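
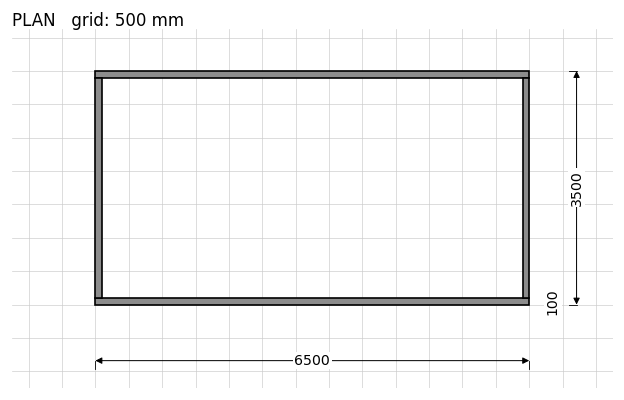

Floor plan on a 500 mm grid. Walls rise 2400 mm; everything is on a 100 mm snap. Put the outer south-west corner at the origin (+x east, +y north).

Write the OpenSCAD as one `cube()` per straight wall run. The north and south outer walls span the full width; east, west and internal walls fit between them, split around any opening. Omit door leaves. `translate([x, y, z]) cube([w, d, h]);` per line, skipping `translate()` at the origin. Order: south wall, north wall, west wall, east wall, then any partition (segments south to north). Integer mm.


cube([6500, 100, 2400]);
translate([0, 3400, 0]) cube([6500, 100, 2400]);
translate([0, 100, 0]) cube([100, 3300, 2400]);
translate([6400, 100, 0]) cube([100, 3300, 2400]);


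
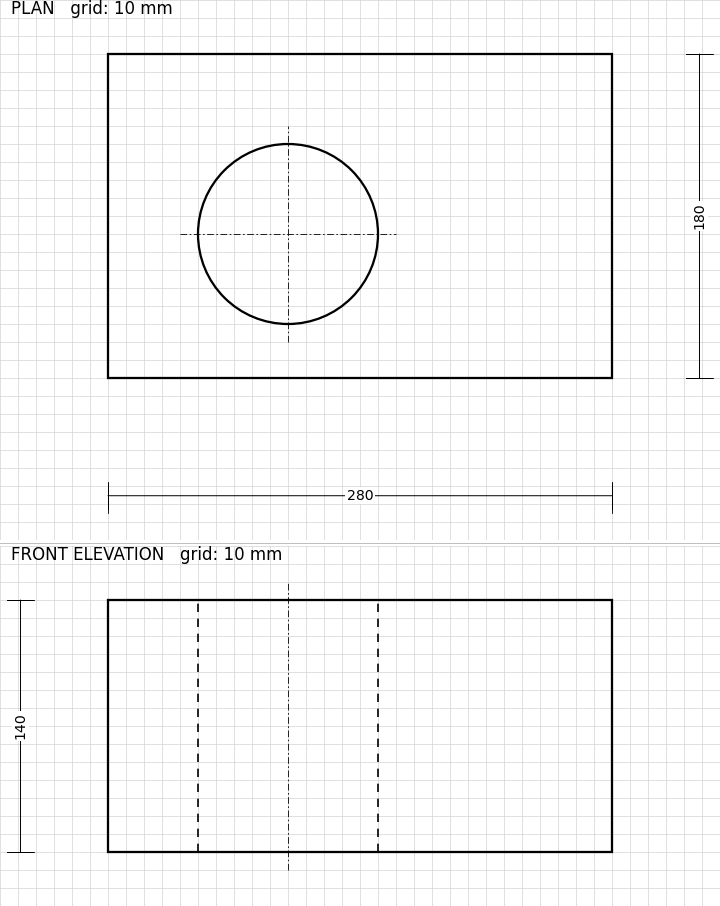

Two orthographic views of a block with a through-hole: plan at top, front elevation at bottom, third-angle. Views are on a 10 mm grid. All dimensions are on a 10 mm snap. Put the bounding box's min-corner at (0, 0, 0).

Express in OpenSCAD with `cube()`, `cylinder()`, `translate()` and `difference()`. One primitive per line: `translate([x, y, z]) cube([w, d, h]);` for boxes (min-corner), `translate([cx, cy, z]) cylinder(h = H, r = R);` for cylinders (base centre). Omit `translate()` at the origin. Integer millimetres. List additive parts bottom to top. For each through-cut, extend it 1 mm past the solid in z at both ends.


difference() {
  cube([280, 180, 140]);
  translate([100, 80, -1]) cylinder(h = 142, r = 50);
}


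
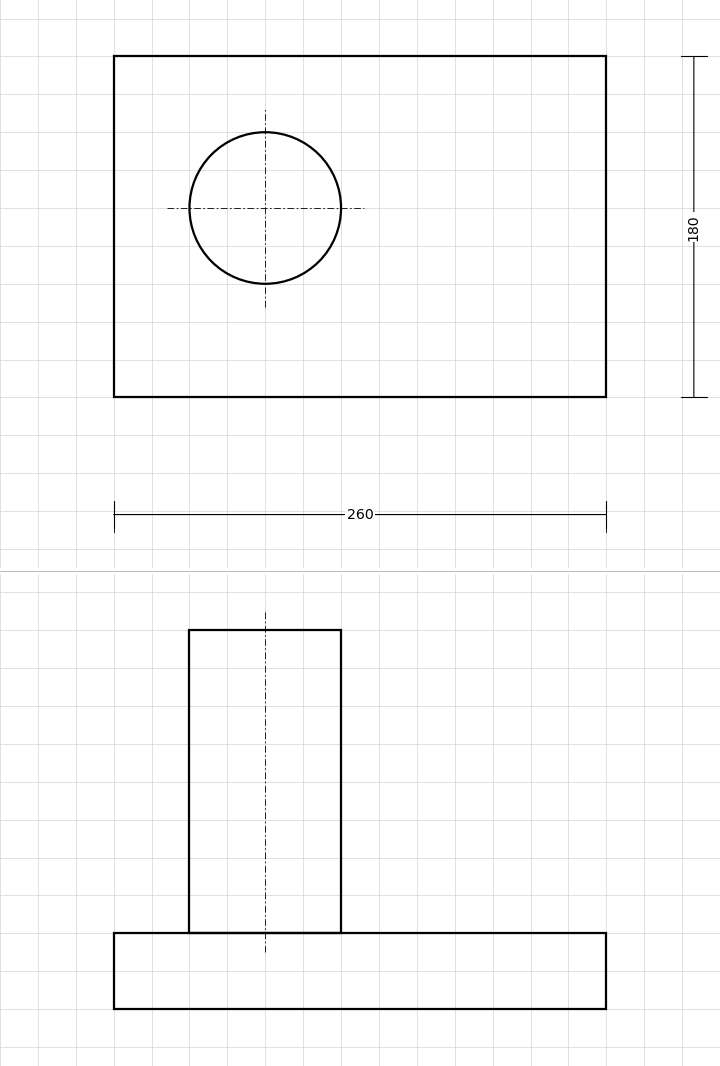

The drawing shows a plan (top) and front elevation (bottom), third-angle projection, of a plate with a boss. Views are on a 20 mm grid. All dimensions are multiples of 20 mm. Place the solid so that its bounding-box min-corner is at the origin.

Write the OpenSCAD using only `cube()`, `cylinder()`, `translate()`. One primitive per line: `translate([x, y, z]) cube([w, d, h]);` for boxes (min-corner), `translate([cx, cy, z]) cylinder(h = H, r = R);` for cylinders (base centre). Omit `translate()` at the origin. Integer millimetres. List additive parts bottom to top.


cube([260, 180, 40]);
translate([80, 100, 40]) cylinder(h = 160, r = 40);


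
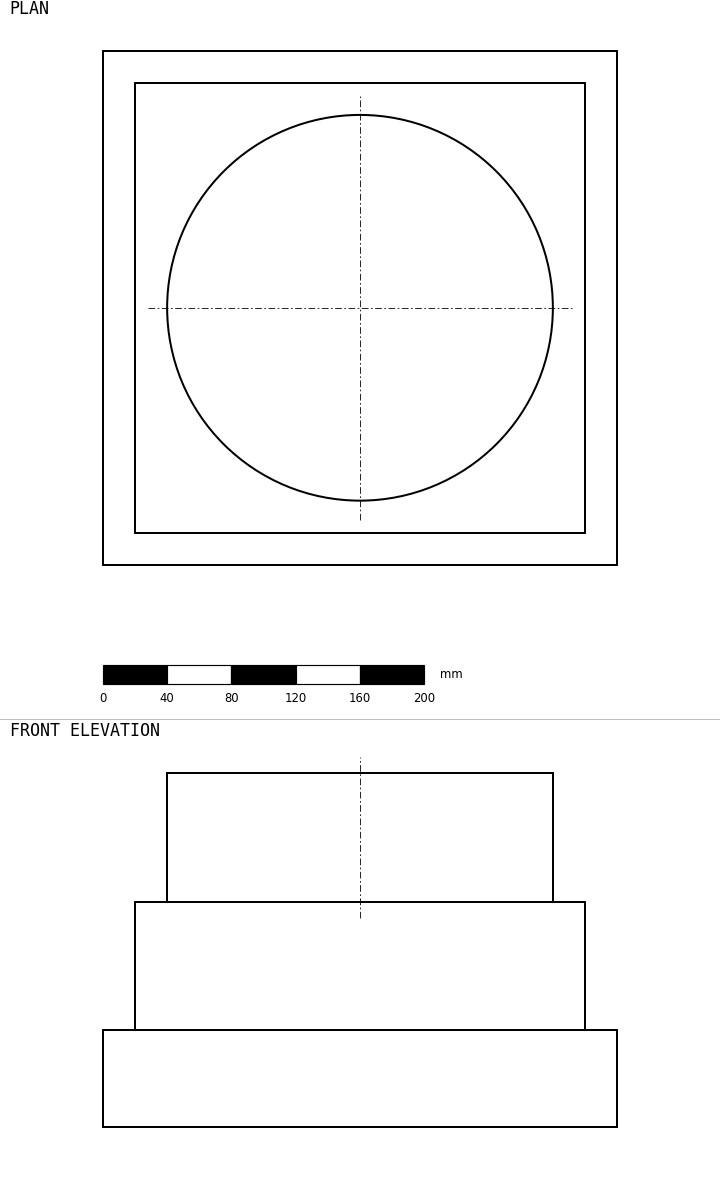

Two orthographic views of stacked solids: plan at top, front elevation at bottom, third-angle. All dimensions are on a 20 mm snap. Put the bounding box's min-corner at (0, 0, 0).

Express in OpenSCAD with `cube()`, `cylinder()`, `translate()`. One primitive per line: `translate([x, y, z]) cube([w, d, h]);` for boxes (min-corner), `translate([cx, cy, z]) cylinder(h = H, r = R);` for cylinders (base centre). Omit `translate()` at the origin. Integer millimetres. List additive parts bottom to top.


cube([320, 320, 60]);
translate([20, 20, 60]) cube([280, 280, 80]);
translate([160, 160, 140]) cylinder(h = 80, r = 120);


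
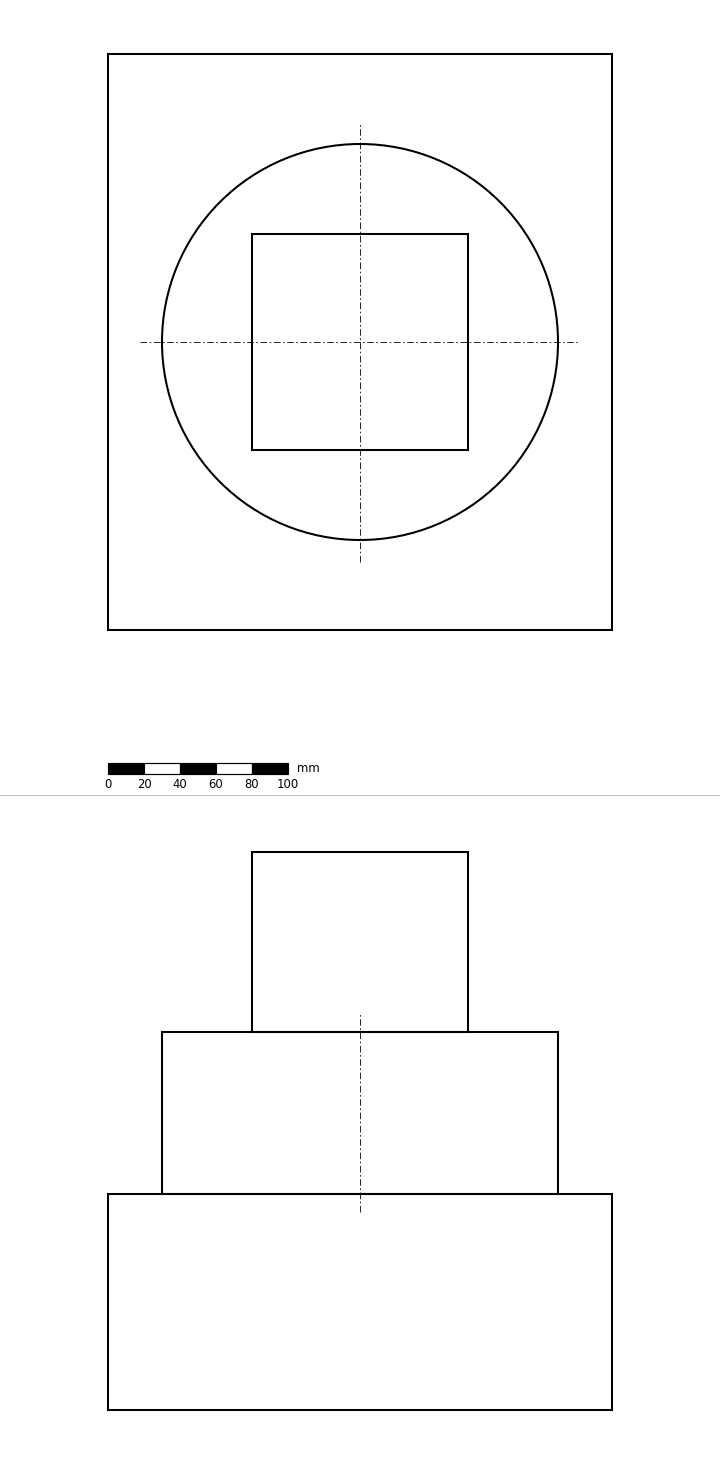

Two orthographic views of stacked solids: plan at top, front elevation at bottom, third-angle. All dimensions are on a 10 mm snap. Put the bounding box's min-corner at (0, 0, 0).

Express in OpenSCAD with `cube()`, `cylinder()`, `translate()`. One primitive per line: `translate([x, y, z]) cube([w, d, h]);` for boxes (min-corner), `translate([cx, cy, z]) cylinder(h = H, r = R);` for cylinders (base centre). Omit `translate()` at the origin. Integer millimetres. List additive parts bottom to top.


cube([280, 320, 120]);
translate([140, 160, 120]) cylinder(h = 90, r = 110);
translate([80, 100, 210]) cube([120, 120, 100]);


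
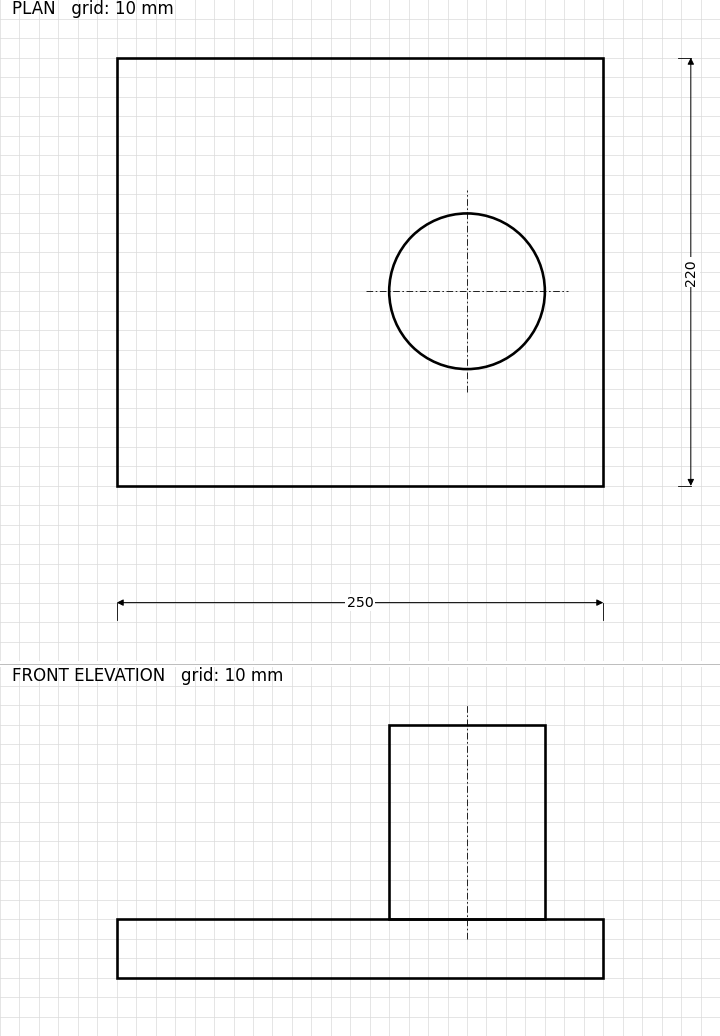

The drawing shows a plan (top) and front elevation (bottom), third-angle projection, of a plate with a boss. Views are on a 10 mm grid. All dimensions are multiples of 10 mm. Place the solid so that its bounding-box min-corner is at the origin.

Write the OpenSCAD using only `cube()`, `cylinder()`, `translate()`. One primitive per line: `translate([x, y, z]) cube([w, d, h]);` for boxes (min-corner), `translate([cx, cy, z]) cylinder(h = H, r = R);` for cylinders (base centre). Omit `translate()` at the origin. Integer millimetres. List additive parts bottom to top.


cube([250, 220, 30]);
translate([180, 100, 30]) cylinder(h = 100, r = 40);


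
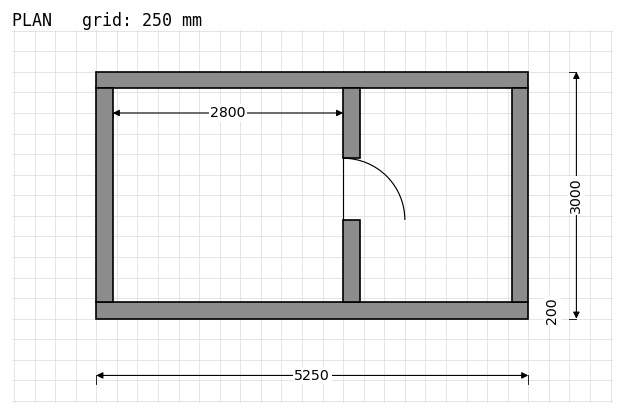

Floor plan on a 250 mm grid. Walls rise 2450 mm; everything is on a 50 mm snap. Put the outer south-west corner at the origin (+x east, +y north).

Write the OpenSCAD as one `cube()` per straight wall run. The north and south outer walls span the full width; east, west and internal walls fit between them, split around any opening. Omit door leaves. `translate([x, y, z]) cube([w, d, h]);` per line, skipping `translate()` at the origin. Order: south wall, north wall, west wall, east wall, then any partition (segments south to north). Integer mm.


cube([5250, 200, 2450]);
translate([0, 2800, 0]) cube([5250, 200, 2450]);
translate([0, 200, 0]) cube([200, 2600, 2450]);
translate([5050, 200, 0]) cube([200, 2600, 2450]);
translate([3000, 200, 0]) cube([200, 1000, 2450]);
translate([3000, 1950, 0]) cube([200, 850, 2450]);


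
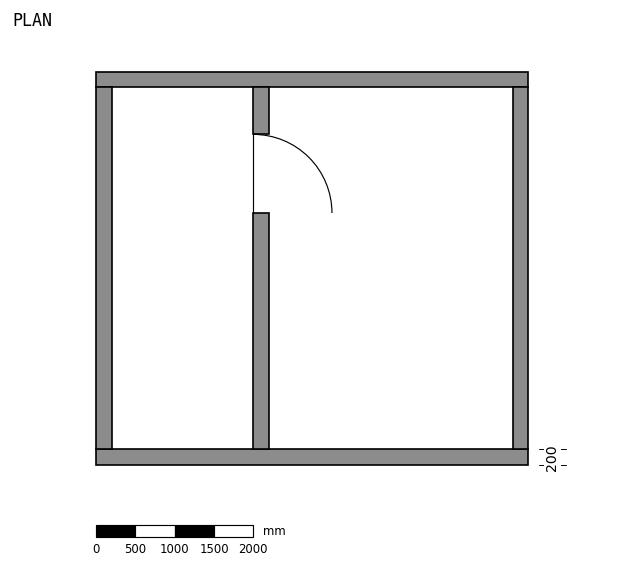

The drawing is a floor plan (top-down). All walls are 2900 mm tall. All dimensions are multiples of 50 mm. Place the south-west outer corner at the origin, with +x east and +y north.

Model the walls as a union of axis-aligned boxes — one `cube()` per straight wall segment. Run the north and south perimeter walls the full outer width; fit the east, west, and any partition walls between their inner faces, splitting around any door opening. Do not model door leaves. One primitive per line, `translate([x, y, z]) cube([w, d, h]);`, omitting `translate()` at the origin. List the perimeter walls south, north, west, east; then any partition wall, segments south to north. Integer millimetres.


cube([5500, 200, 2900]);
translate([0, 4800, 0]) cube([5500, 200, 2900]);
translate([0, 200, 0]) cube([200, 4600, 2900]);
translate([5300, 200, 0]) cube([200, 4600, 2900]);
translate([2000, 200, 0]) cube([200, 3000, 2900]);
translate([2000, 4200, 0]) cube([200, 600, 2900]);


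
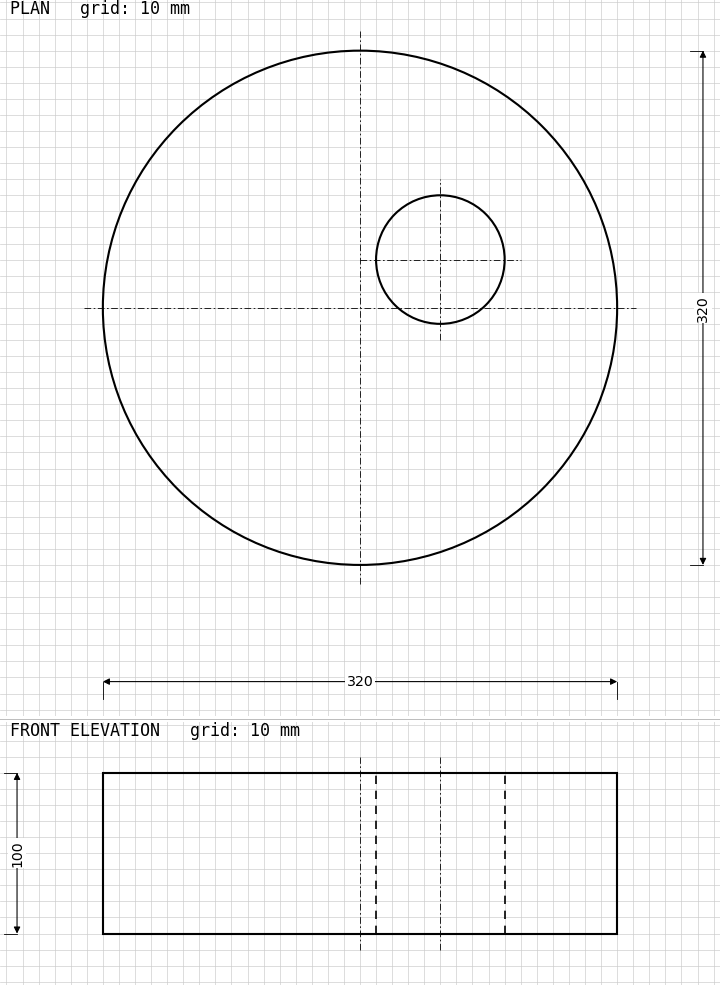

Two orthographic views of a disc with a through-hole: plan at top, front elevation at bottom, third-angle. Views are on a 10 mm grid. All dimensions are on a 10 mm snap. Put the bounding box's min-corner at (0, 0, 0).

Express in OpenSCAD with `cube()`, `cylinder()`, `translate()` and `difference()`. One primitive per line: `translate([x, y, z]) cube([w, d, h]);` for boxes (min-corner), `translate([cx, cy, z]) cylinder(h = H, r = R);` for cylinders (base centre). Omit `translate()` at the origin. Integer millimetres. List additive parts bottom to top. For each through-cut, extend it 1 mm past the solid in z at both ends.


difference() {
  translate([160, 160, 0]) cylinder(h = 100, r = 160);
  translate([210, 190, -1]) cylinder(h = 102, r = 40);
}


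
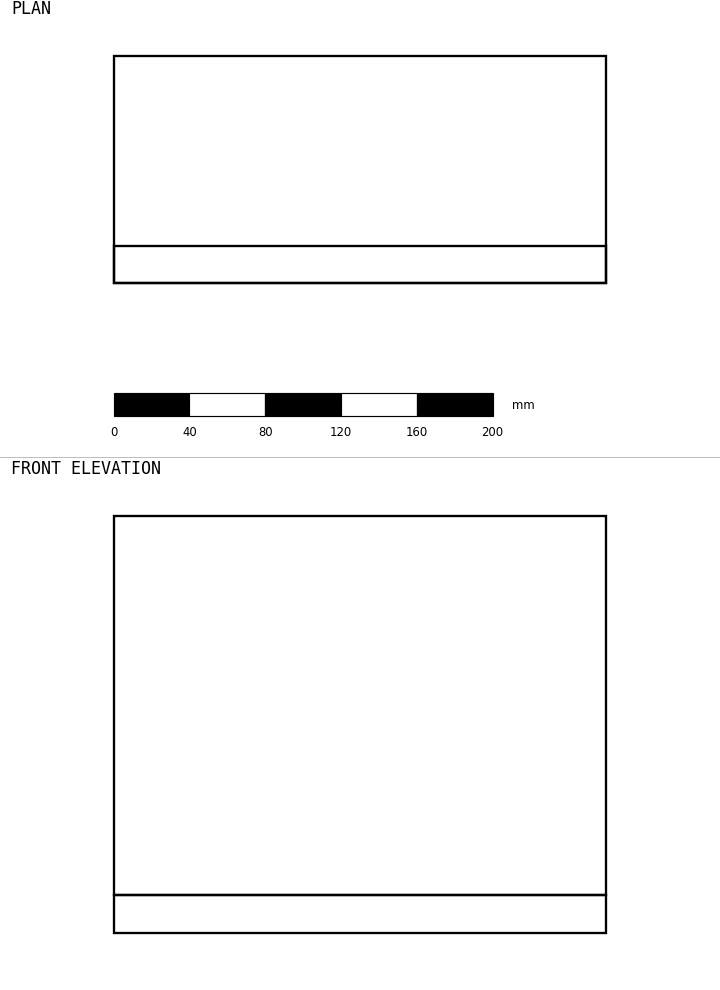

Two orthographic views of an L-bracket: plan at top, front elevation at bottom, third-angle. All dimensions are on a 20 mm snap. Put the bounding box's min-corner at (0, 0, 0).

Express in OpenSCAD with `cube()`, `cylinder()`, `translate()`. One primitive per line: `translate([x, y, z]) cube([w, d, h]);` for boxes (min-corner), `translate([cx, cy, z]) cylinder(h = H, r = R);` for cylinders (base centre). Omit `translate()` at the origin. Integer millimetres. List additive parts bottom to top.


cube([260, 120, 20]);
translate([0, 0, 20]) cube([260, 20, 200]);


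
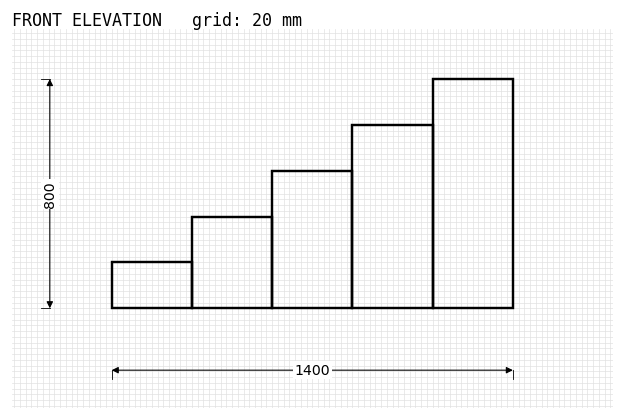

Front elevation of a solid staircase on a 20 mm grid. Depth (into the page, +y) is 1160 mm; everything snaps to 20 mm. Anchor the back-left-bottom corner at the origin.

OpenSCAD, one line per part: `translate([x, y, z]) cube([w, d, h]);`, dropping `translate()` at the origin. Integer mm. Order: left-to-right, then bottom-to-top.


cube([280, 1160, 160]);
translate([280, 0, 0]) cube([280, 1160, 320]);
translate([560, 0, 0]) cube([280, 1160, 480]);
translate([840, 0, 0]) cube([280, 1160, 640]);
translate([1120, 0, 0]) cube([280, 1160, 800]);


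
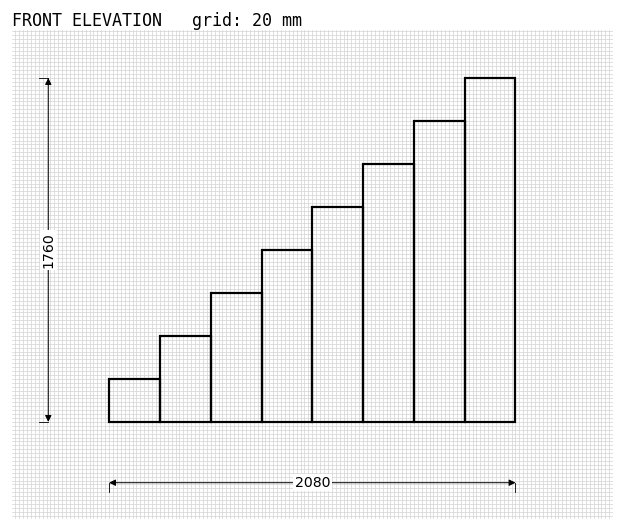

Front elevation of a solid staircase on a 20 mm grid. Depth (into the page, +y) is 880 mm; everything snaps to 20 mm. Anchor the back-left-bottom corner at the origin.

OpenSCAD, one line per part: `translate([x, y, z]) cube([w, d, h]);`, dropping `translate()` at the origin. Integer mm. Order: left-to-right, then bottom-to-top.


cube([260, 880, 220]);
translate([260, 0, 0]) cube([260, 880, 440]);
translate([520, 0, 0]) cube([260, 880, 660]);
translate([780, 0, 0]) cube([260, 880, 880]);
translate([1040, 0, 0]) cube([260, 880, 1100]);
translate([1300, 0, 0]) cube([260, 880, 1320]);
translate([1560, 0, 0]) cube([260, 880, 1540]);
translate([1820, 0, 0]) cube([260, 880, 1760]);


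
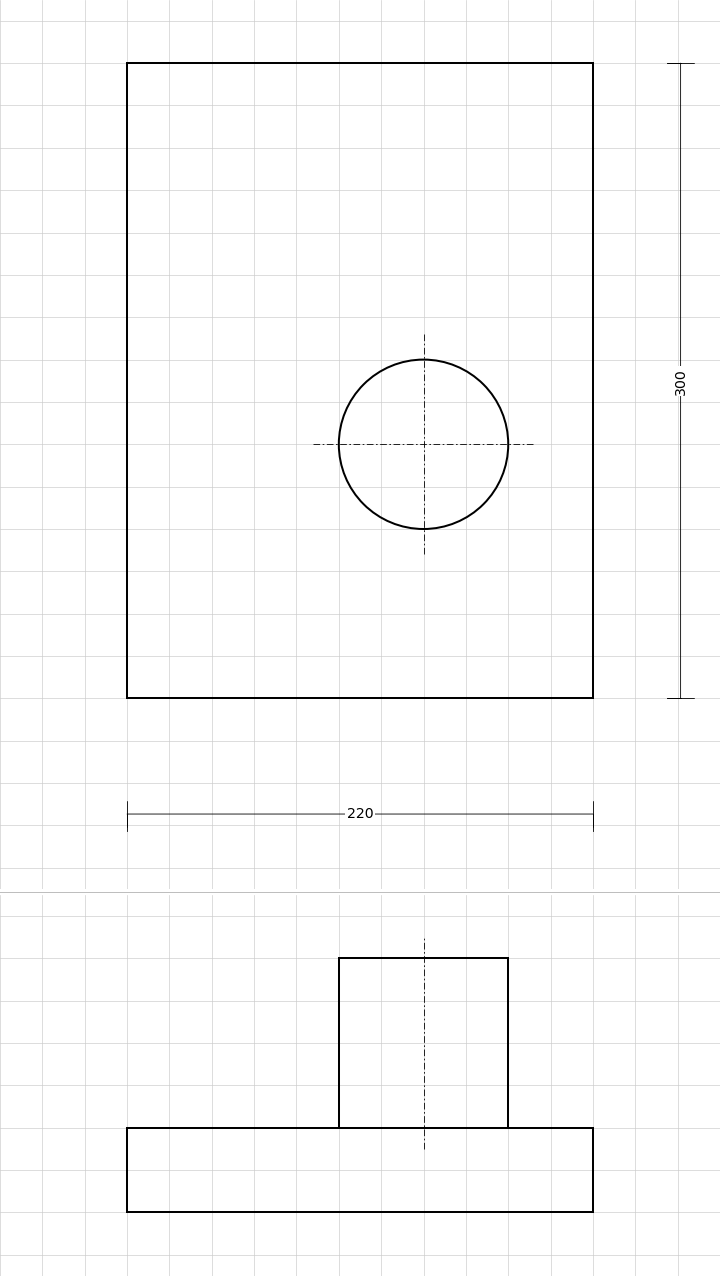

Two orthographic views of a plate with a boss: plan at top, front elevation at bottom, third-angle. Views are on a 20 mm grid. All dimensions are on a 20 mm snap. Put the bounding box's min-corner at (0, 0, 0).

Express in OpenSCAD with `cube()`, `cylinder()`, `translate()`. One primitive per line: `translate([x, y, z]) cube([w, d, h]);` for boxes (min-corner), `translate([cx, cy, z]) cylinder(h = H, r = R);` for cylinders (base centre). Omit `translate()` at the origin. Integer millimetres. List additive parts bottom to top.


cube([220, 300, 40]);
translate([140, 120, 40]) cylinder(h = 80, r = 40);


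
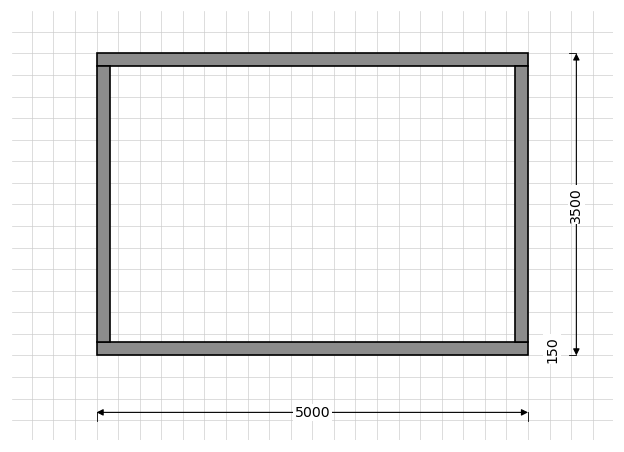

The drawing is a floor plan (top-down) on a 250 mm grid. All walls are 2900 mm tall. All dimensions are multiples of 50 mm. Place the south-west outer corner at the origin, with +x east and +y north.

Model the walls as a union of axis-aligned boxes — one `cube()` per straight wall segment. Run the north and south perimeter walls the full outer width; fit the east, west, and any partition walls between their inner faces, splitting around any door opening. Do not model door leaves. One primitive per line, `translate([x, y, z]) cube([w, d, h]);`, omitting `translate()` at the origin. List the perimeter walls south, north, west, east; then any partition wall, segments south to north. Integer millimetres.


cube([5000, 150, 2900]);
translate([0, 3350, 0]) cube([5000, 150, 2900]);
translate([0, 150, 0]) cube([150, 3200, 2900]);
translate([4850, 150, 0]) cube([150, 3200, 2900]);


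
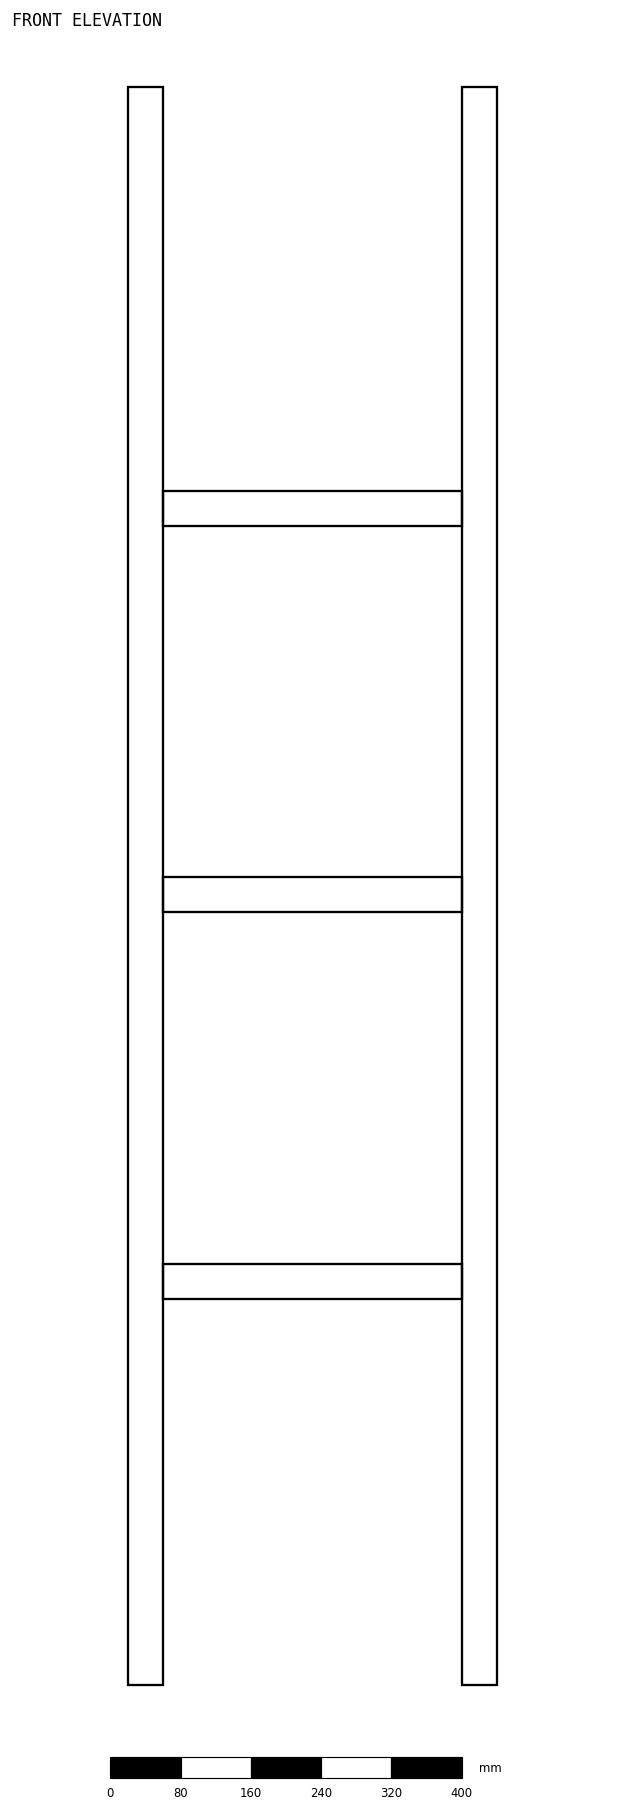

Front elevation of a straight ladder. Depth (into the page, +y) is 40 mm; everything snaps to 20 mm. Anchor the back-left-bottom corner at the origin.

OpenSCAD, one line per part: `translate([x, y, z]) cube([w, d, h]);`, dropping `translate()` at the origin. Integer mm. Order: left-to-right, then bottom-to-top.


cube([40, 40, 1820]);
translate([40, 0, 440]) cube([340, 40, 40]);
translate([40, 0, 880]) cube([340, 40, 40]);
translate([40, 0, 1320]) cube([340, 40, 40]);
translate([380, 0, 0]) cube([40, 40, 1820]);


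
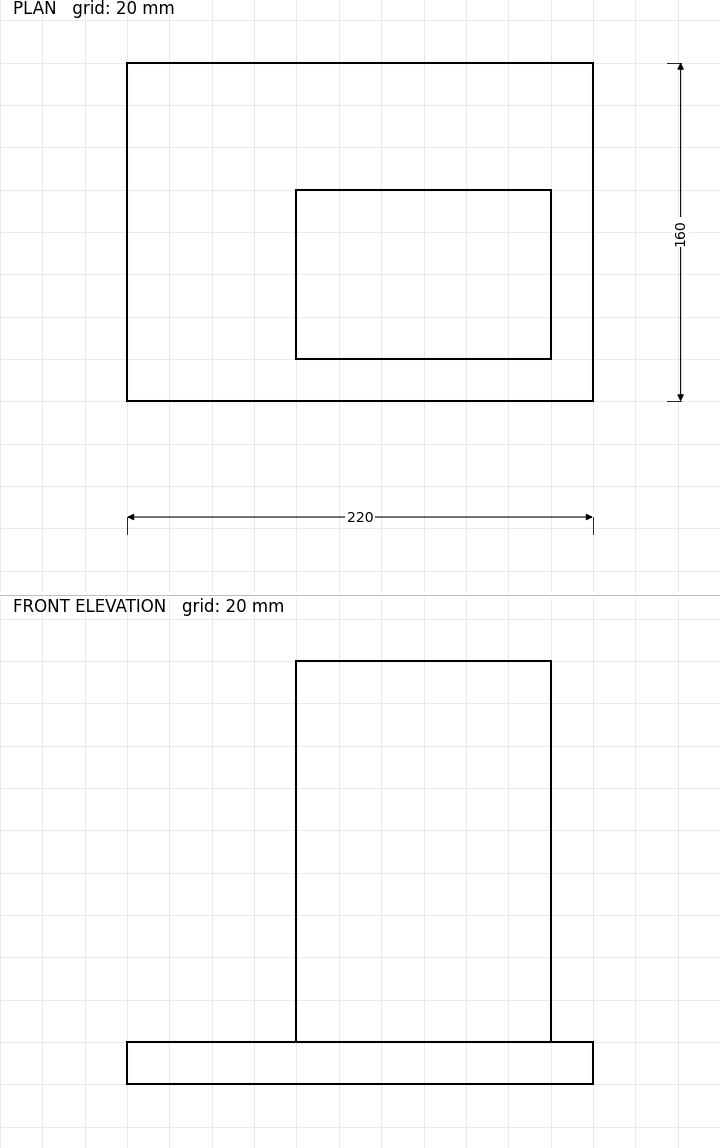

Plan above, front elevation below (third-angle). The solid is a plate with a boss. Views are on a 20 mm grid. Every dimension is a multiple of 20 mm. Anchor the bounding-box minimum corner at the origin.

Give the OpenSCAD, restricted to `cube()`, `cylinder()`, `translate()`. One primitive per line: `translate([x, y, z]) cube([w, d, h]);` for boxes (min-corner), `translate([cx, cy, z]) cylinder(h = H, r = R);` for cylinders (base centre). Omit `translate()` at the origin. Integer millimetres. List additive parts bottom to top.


cube([220, 160, 20]);
translate([80, 20, 20]) cube([120, 80, 180]);


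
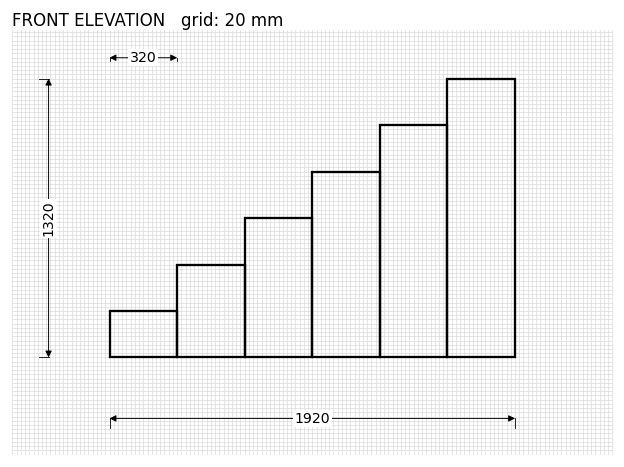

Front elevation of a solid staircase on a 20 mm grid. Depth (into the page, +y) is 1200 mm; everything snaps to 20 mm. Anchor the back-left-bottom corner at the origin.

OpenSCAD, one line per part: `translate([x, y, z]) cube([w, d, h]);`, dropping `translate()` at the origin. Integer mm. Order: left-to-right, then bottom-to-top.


cube([320, 1200, 220]);
translate([320, 0, 0]) cube([320, 1200, 440]);
translate([640, 0, 0]) cube([320, 1200, 660]);
translate([960, 0, 0]) cube([320, 1200, 880]);
translate([1280, 0, 0]) cube([320, 1200, 1100]);
translate([1600, 0, 0]) cube([320, 1200, 1320]);


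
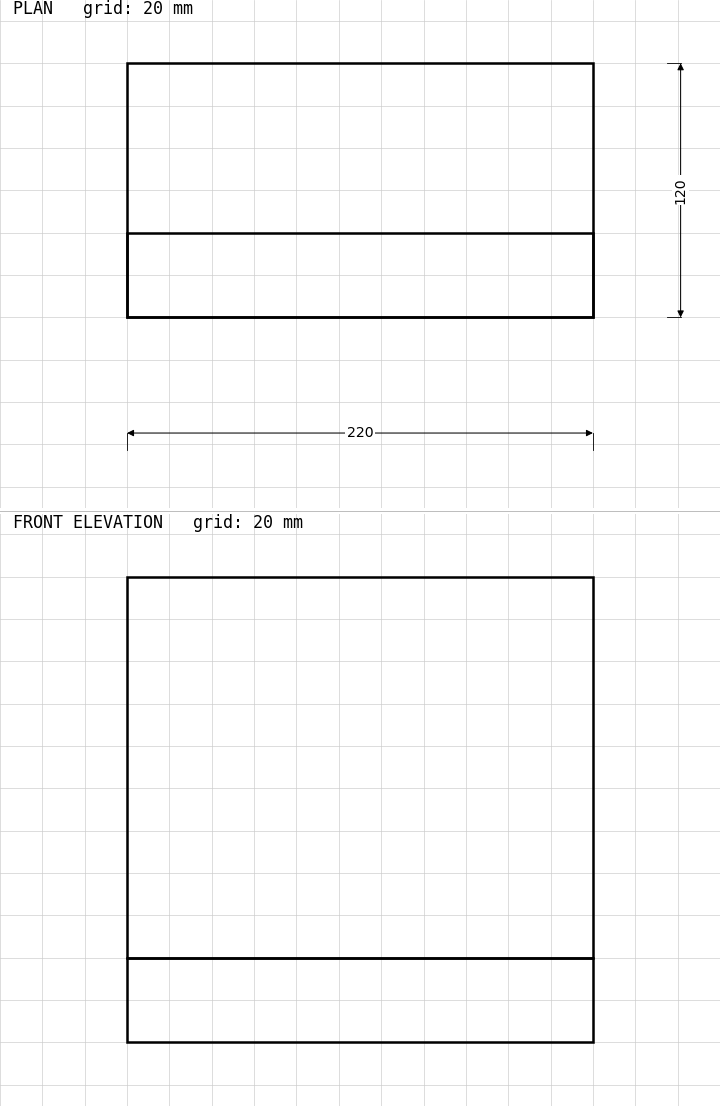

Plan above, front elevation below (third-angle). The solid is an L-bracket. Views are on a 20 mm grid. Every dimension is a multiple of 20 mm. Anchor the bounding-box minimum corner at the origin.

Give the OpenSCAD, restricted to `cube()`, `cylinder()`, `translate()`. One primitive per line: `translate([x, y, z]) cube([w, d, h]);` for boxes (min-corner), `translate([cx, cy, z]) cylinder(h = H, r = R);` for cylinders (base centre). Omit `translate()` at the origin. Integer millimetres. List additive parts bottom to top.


cube([220, 120, 40]);
translate([0, 0, 40]) cube([220, 40, 180]);


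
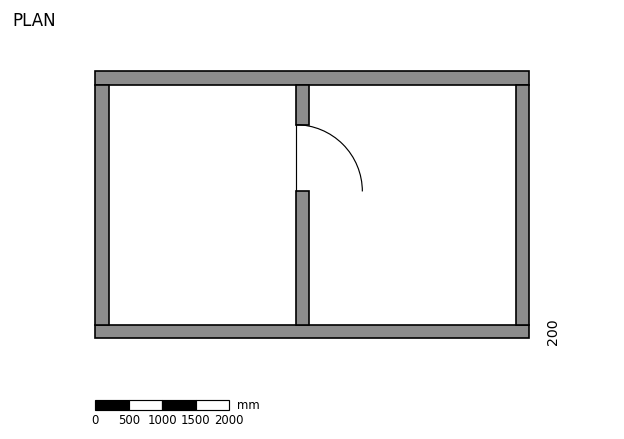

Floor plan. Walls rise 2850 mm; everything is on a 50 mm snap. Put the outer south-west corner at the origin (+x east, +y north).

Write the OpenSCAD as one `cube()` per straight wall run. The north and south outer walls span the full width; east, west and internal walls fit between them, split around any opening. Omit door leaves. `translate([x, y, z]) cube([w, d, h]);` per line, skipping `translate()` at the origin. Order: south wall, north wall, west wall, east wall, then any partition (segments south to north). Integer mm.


cube([6500, 200, 2850]);
translate([0, 3800, 0]) cube([6500, 200, 2850]);
translate([0, 200, 0]) cube([200, 3600, 2850]);
translate([6300, 200, 0]) cube([200, 3600, 2850]);
translate([3000, 200, 0]) cube([200, 2000, 2850]);
translate([3000, 3200, 0]) cube([200, 600, 2850]);


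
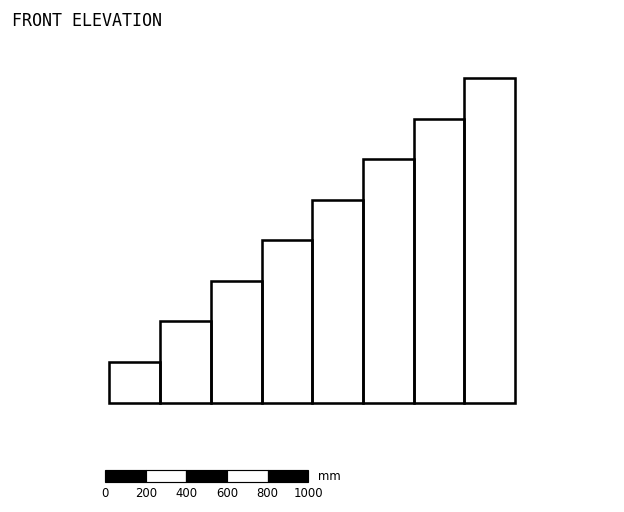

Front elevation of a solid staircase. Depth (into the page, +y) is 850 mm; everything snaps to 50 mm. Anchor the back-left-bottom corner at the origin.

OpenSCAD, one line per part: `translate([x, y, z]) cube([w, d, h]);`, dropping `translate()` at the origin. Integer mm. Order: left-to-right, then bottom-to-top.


cube([250, 850, 200]);
translate([250, 0, 0]) cube([250, 850, 400]);
translate([500, 0, 0]) cube([250, 850, 600]);
translate([750, 0, 0]) cube([250, 850, 800]);
translate([1000, 0, 0]) cube([250, 850, 1000]);
translate([1250, 0, 0]) cube([250, 850, 1200]);
translate([1500, 0, 0]) cube([250, 850, 1400]);
translate([1750, 0, 0]) cube([250, 850, 1600]);


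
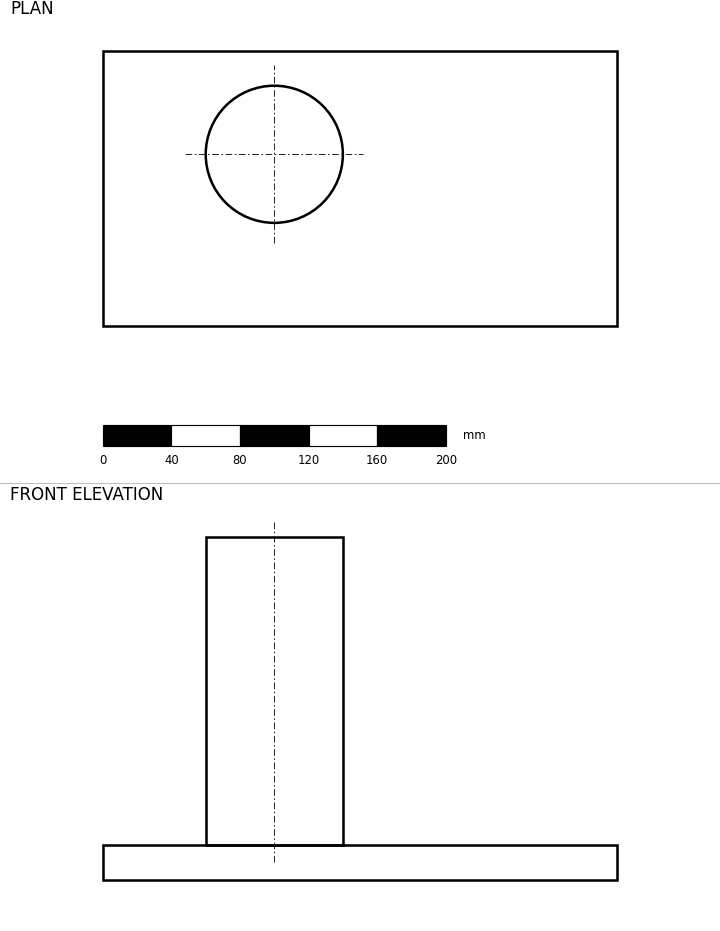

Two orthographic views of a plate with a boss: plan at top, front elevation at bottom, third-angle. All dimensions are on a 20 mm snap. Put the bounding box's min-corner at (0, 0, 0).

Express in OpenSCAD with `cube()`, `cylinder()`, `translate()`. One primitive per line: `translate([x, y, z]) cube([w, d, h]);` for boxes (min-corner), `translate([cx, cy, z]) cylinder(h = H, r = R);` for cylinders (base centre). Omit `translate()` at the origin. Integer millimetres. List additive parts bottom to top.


cube([300, 160, 20]);
translate([100, 100, 20]) cylinder(h = 180, r = 40);


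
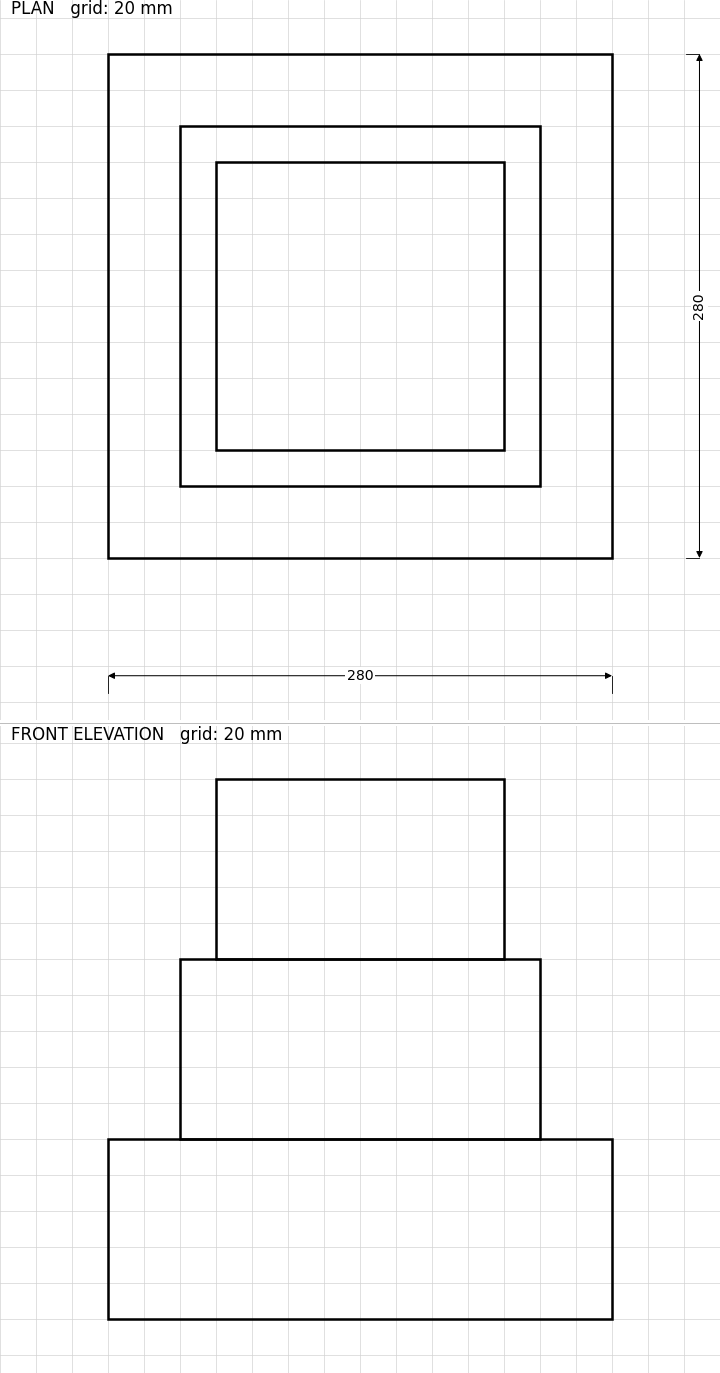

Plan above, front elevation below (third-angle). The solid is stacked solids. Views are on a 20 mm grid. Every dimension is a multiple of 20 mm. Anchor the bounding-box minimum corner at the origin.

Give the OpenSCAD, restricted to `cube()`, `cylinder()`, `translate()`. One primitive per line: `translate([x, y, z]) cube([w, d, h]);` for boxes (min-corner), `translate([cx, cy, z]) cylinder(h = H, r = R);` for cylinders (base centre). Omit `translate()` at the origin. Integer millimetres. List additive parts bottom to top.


cube([280, 280, 100]);
translate([40, 40, 100]) cube([200, 200, 100]);
translate([60, 60, 200]) cube([160, 160, 100]);


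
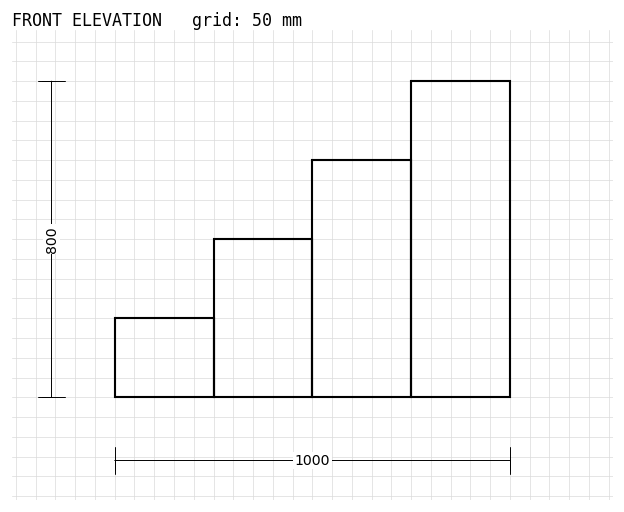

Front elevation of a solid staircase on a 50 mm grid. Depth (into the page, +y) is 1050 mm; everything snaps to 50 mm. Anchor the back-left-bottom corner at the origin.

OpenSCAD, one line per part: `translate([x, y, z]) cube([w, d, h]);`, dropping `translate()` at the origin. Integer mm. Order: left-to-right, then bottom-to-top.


cube([250, 1050, 200]);
translate([250, 0, 0]) cube([250, 1050, 400]);
translate([500, 0, 0]) cube([250, 1050, 600]);
translate([750, 0, 0]) cube([250, 1050, 800]);


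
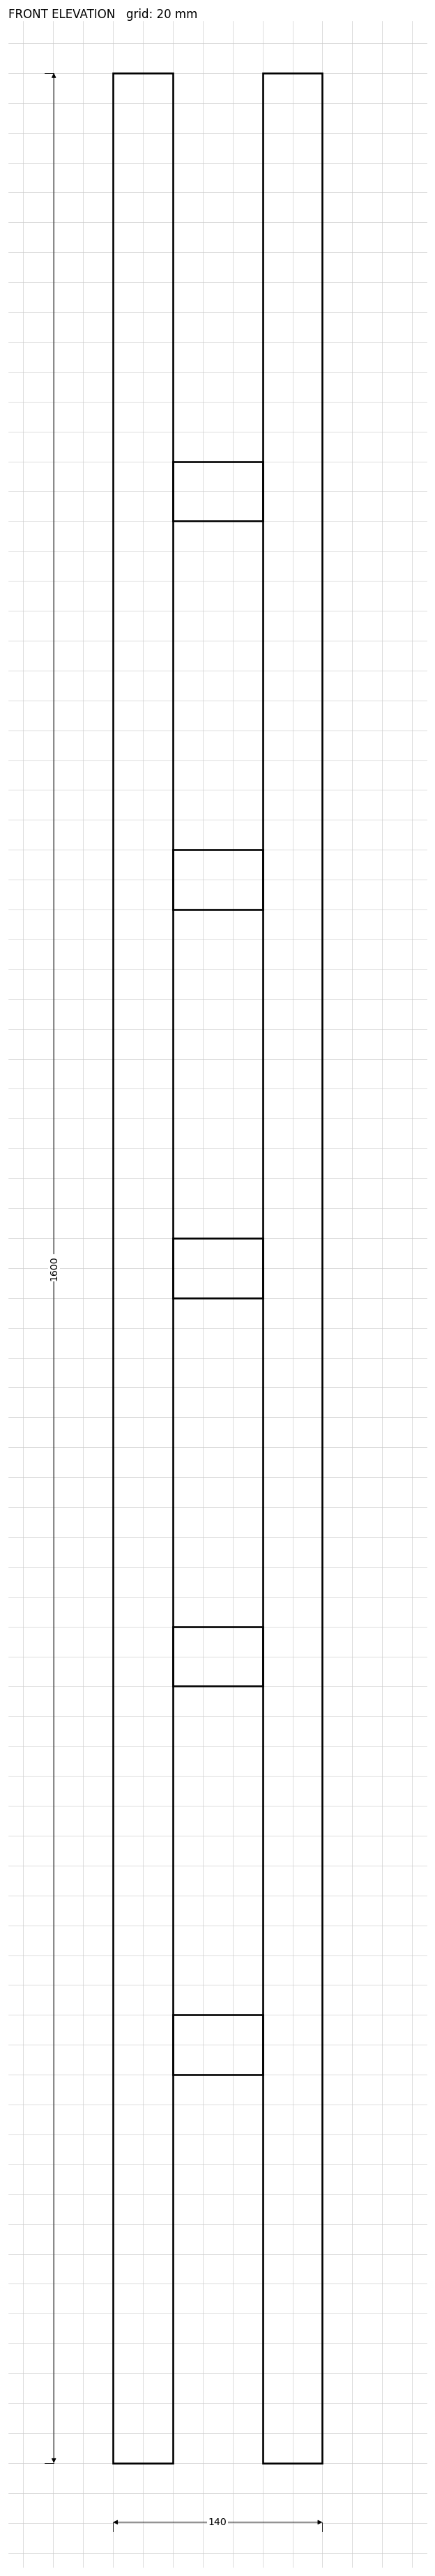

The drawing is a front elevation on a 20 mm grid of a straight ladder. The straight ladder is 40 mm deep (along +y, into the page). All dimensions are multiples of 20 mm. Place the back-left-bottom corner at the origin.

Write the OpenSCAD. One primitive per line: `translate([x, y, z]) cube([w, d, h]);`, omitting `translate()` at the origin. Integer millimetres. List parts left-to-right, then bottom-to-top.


cube([40, 40, 1600]);
translate([40, 0, 260]) cube([60, 40, 40]);
translate([40, 0, 520]) cube([60, 40, 40]);
translate([40, 0, 780]) cube([60, 40, 40]);
translate([40, 0, 1040]) cube([60, 40, 40]);
translate([40, 0, 1300]) cube([60, 40, 40]);
translate([100, 0, 0]) cube([40, 40, 1600]);


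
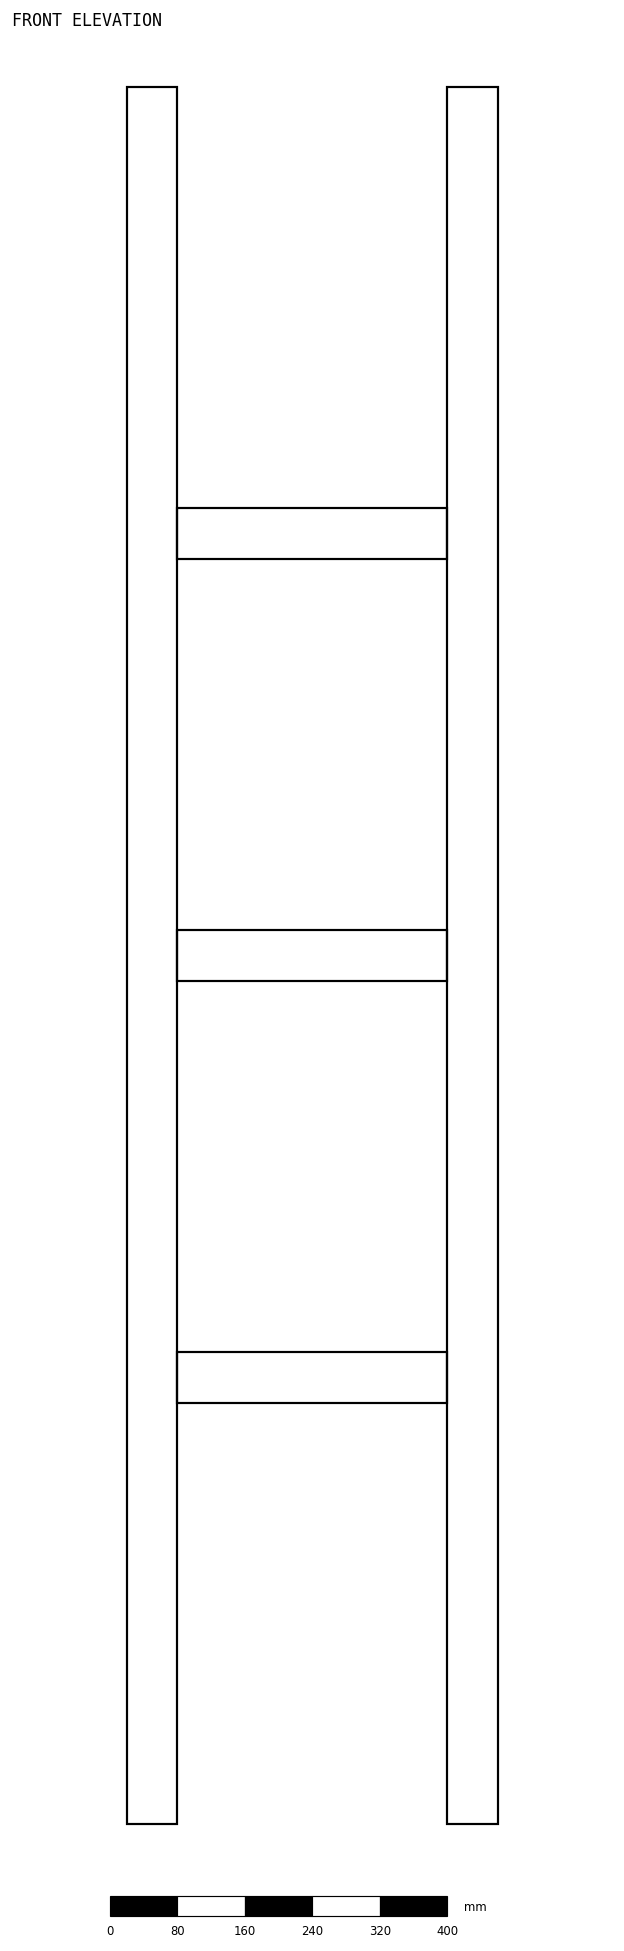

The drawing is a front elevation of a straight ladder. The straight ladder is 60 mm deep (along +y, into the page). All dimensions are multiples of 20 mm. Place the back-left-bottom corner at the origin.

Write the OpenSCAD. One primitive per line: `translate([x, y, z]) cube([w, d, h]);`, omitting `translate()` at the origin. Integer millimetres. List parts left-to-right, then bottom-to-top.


cube([60, 60, 2060]);
translate([60, 0, 500]) cube([320, 60, 60]);
translate([60, 0, 1000]) cube([320, 60, 60]);
translate([60, 0, 1500]) cube([320, 60, 60]);
translate([380, 0, 0]) cube([60, 60, 2060]);


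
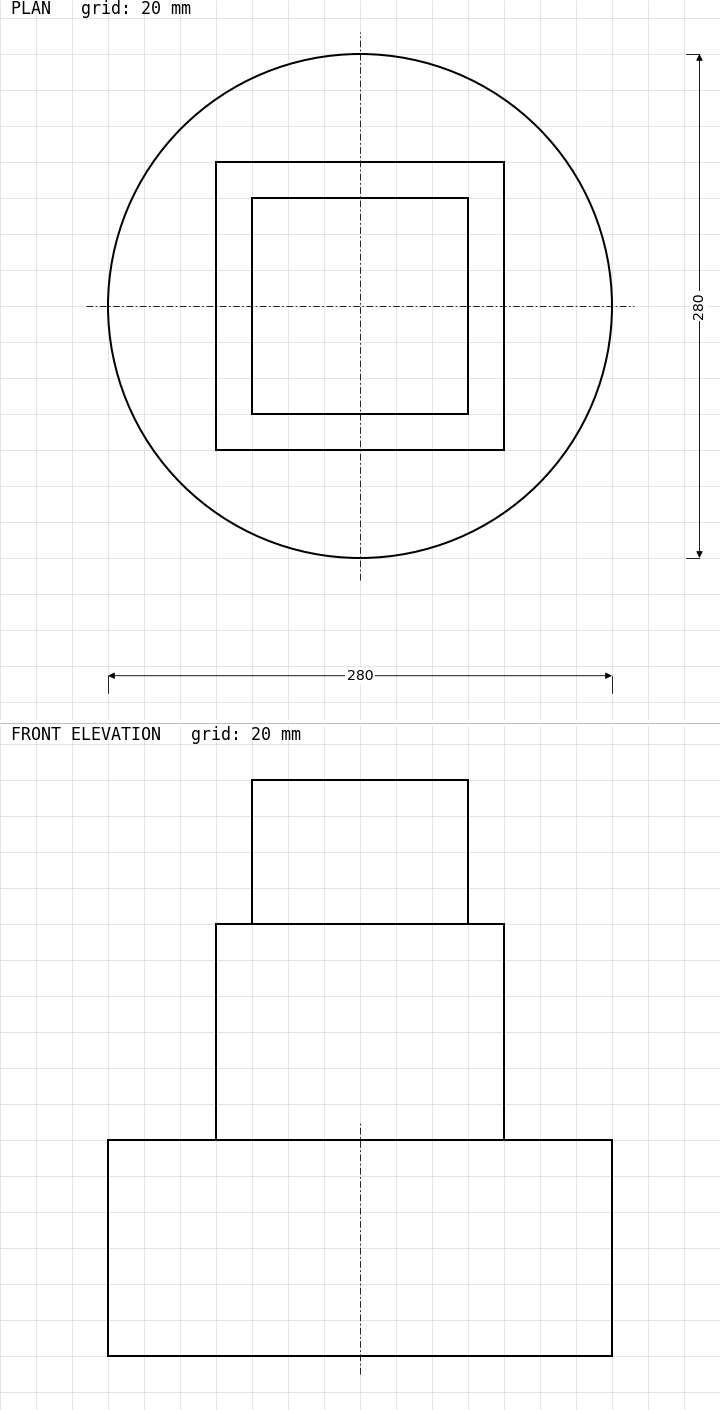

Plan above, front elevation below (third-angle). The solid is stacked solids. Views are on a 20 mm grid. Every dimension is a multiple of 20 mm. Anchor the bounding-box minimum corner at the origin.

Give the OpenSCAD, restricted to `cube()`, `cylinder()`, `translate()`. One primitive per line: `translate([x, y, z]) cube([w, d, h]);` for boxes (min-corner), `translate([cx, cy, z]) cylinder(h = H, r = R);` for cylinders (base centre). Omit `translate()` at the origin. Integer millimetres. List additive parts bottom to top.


translate([140, 140, 0]) cylinder(h = 120, r = 140);
translate([60, 60, 120]) cube([160, 160, 120]);
translate([80, 80, 240]) cube([120, 120, 80]);


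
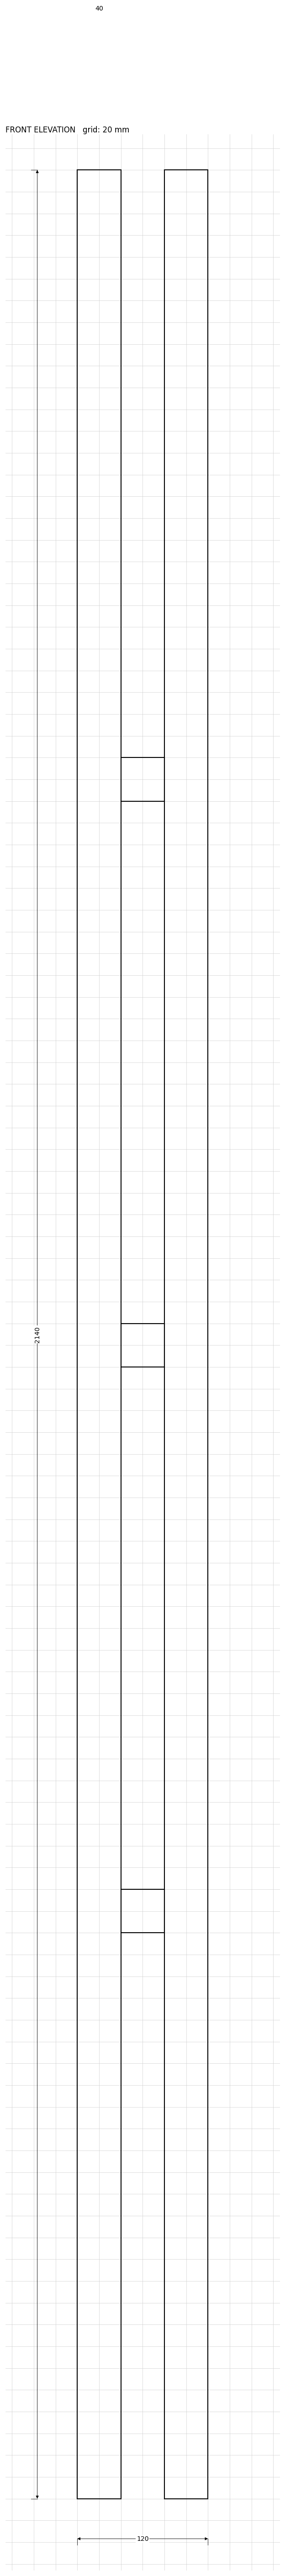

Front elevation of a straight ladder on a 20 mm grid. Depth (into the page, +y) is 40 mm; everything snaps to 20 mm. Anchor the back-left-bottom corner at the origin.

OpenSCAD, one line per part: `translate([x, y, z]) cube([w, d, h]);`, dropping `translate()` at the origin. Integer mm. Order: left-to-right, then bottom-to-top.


cube([40, 40, 2140]);
translate([40, 0, 520]) cube([40, 40, 40]);
translate([40, 0, 1040]) cube([40, 40, 40]);
translate([40, 0, 1560]) cube([40, 40, 40]);
translate([80, 0, 0]) cube([40, 40, 2140]);


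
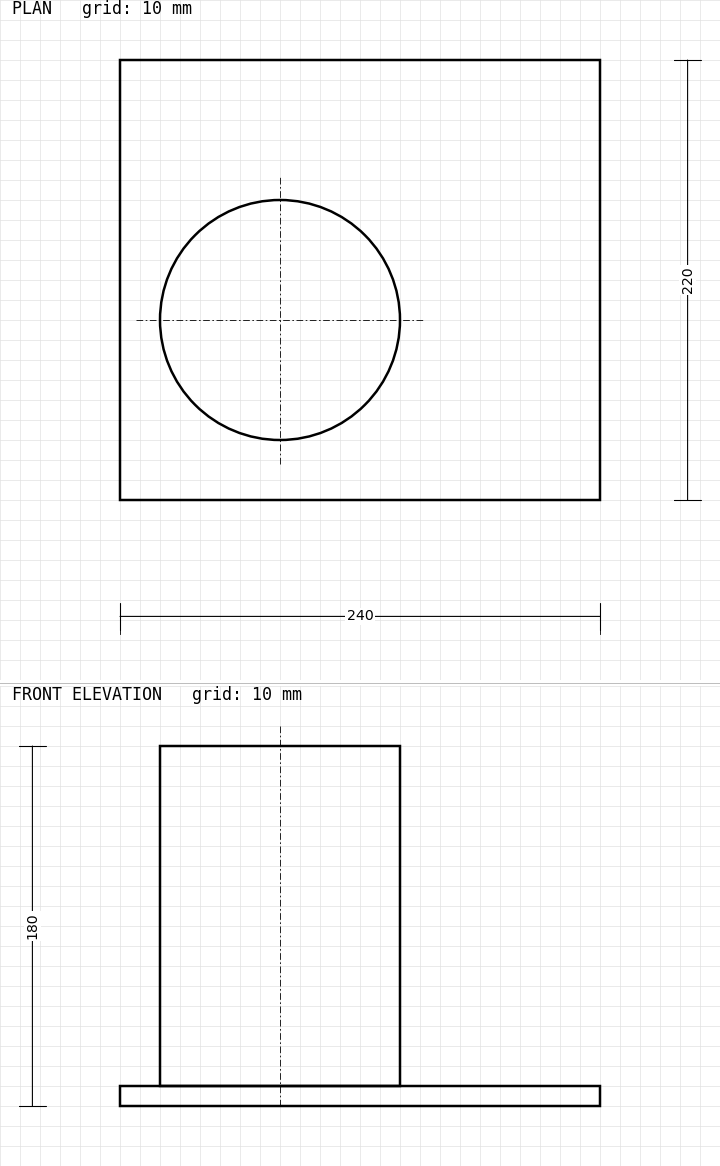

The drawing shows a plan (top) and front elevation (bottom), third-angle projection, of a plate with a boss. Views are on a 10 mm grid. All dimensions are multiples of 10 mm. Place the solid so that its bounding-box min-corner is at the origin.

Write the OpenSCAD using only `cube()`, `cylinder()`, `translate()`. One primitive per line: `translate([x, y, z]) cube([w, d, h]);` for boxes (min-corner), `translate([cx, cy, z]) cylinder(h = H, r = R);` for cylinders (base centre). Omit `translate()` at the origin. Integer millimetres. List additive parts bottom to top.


cube([240, 220, 10]);
translate([80, 90, 10]) cylinder(h = 170, r = 60);


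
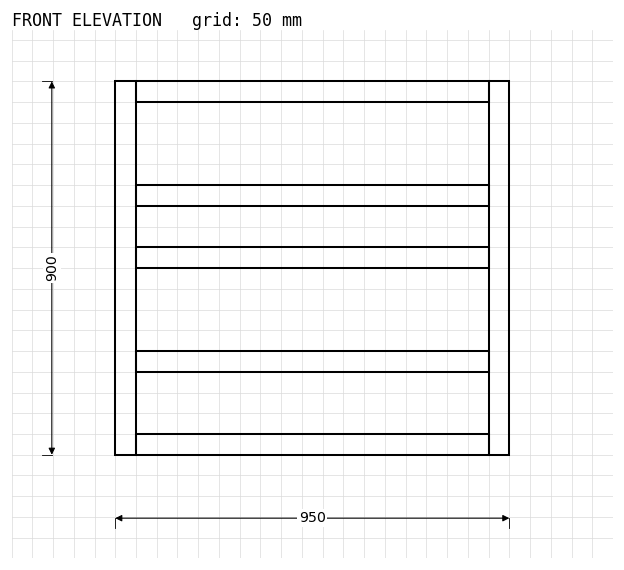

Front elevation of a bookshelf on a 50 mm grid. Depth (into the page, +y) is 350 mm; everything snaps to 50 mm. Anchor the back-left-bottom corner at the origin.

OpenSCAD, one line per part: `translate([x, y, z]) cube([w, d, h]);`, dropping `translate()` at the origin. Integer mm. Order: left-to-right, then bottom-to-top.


cube([50, 350, 900]);
translate([50, 0, 0]) cube([850, 350, 50]);
translate([50, 0, 200]) cube([850, 350, 50]);
translate([50, 0, 450]) cube([850, 350, 50]);
translate([50, 0, 600]) cube([850, 350, 50]);
translate([50, 0, 850]) cube([850, 350, 50]);
translate([900, 0, 0]) cube([50, 350, 900]);


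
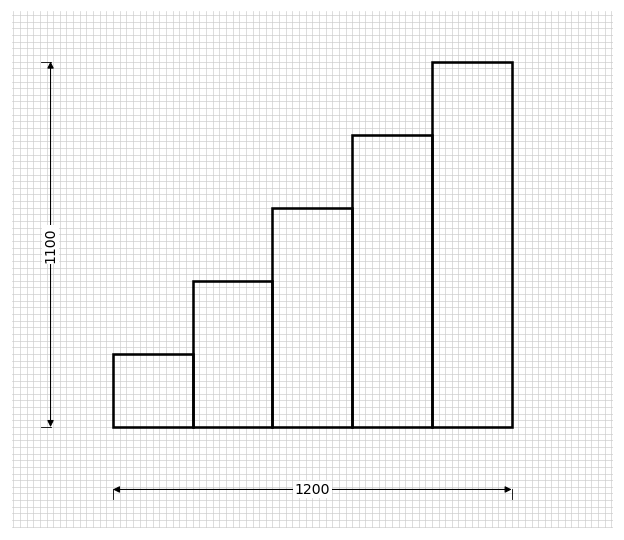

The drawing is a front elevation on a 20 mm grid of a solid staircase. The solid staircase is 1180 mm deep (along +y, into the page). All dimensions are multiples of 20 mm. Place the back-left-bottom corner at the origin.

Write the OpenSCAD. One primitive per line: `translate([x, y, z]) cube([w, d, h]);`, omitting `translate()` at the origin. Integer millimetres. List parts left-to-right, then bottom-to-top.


cube([240, 1180, 220]);
translate([240, 0, 0]) cube([240, 1180, 440]);
translate([480, 0, 0]) cube([240, 1180, 660]);
translate([720, 0, 0]) cube([240, 1180, 880]);
translate([960, 0, 0]) cube([240, 1180, 1100]);


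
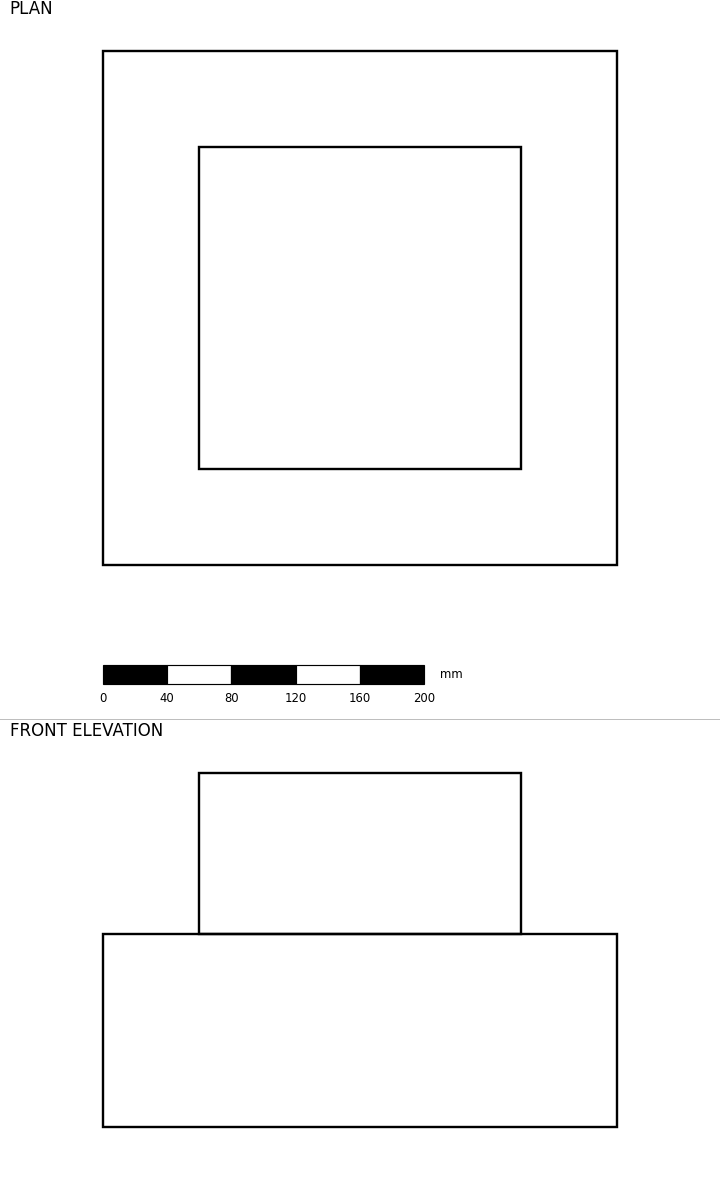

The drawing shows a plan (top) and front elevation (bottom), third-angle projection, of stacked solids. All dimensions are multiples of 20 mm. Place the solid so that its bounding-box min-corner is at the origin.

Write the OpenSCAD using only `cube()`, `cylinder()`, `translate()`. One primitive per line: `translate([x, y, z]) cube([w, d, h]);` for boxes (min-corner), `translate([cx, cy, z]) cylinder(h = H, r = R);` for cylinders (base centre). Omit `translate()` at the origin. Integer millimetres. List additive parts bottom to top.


cube([320, 320, 120]);
translate([60, 60, 120]) cube([200, 200, 100]);


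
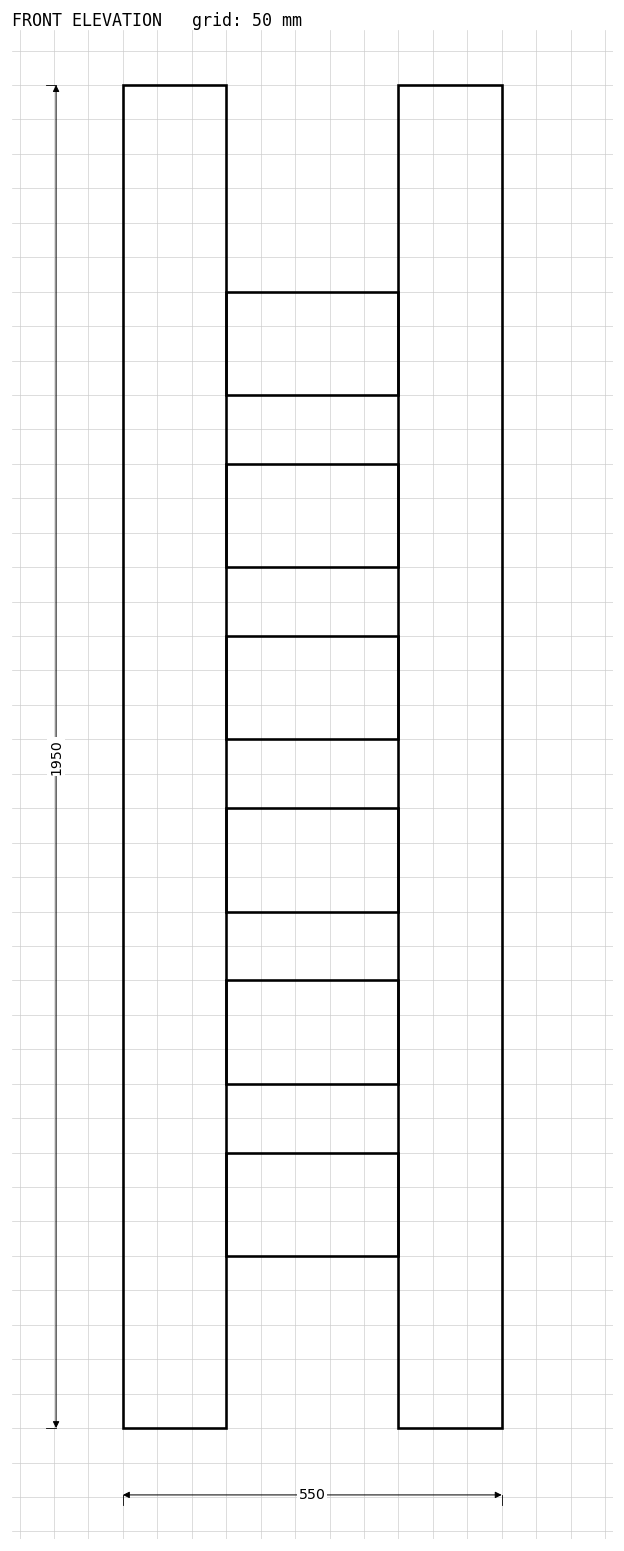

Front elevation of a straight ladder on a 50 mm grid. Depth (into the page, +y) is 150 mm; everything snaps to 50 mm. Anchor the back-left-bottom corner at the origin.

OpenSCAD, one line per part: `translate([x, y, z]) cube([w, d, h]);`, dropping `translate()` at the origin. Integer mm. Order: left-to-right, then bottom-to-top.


cube([150, 150, 1950]);
translate([150, 0, 250]) cube([250, 150, 150]);
translate([150, 0, 500]) cube([250, 150, 150]);
translate([150, 0, 750]) cube([250, 150, 150]);
translate([150, 0, 1000]) cube([250, 150, 150]);
translate([150, 0, 1250]) cube([250, 150, 150]);
translate([150, 0, 1500]) cube([250, 150, 150]);
translate([400, 0, 0]) cube([150, 150, 1950]);


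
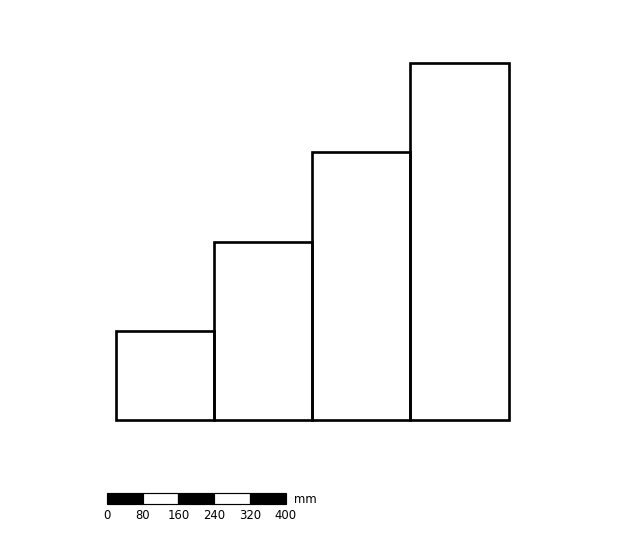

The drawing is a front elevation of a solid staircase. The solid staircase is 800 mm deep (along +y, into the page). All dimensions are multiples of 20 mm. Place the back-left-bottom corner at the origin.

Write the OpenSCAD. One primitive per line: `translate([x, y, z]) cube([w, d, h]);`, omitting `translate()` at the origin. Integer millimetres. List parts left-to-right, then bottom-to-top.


cube([220, 800, 200]);
translate([220, 0, 0]) cube([220, 800, 400]);
translate([440, 0, 0]) cube([220, 800, 600]);
translate([660, 0, 0]) cube([220, 800, 800]);


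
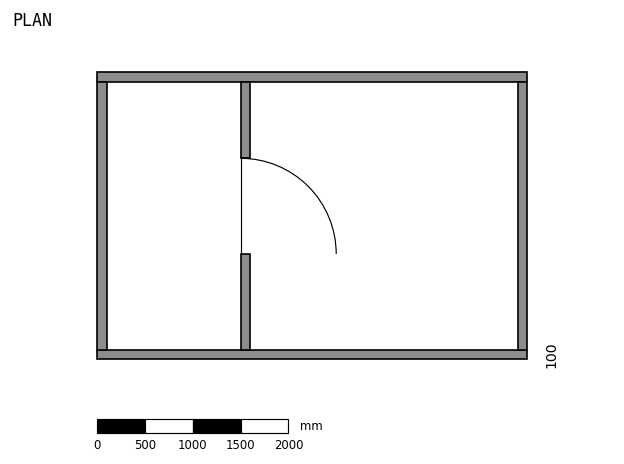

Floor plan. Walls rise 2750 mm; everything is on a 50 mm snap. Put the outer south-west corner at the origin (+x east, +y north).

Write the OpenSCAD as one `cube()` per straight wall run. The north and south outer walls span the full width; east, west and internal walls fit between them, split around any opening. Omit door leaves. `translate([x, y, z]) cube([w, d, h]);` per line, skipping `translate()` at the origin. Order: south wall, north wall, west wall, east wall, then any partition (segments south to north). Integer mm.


cube([4500, 100, 2750]);
translate([0, 2900, 0]) cube([4500, 100, 2750]);
translate([0, 100, 0]) cube([100, 2800, 2750]);
translate([4400, 100, 0]) cube([100, 2800, 2750]);
translate([1500, 100, 0]) cube([100, 1000, 2750]);
translate([1500, 2100, 0]) cube([100, 800, 2750]);


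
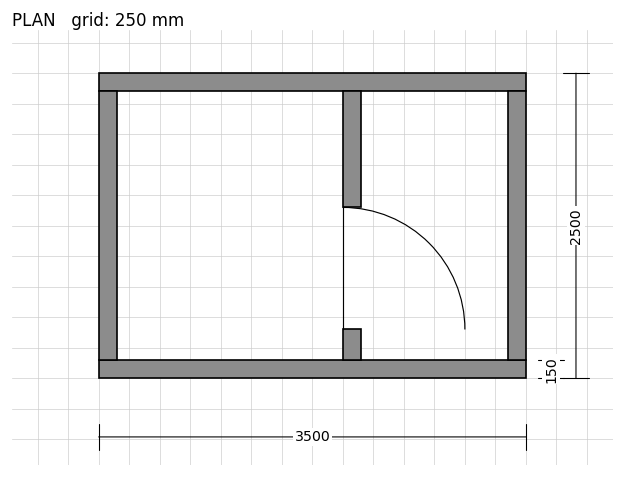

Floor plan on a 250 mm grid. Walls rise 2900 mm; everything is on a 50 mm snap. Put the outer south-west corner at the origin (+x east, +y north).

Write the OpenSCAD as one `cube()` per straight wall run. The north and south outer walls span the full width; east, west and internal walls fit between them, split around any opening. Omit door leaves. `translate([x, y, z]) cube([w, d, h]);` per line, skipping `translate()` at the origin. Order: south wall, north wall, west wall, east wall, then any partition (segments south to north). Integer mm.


cube([3500, 150, 2900]);
translate([0, 2350, 0]) cube([3500, 150, 2900]);
translate([0, 150, 0]) cube([150, 2200, 2900]);
translate([3350, 150, 0]) cube([150, 2200, 2900]);
translate([2000, 150, 0]) cube([150, 250, 2900]);
translate([2000, 1400, 0]) cube([150, 950, 2900]);
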